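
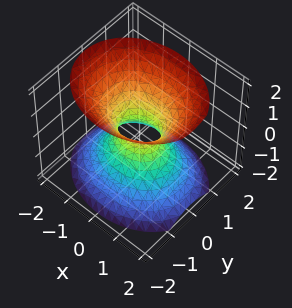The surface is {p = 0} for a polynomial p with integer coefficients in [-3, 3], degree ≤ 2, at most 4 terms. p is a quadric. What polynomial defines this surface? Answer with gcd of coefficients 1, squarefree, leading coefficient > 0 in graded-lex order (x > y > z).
The degree is 2 — one connected sheet with a waist; a quadric.
Symmetries: mirror symmetry y ↦ −y ⇒ only even powers of y; the x ↦ −x reflection is a symmetry, so x appears only in even powers; mirror symmetry z ↦ −z ⇒ only even powers of z.
Checking where it meets the axes: it misses every integer gridline on the z-axis.
Solving for integer coefficients yields p as stated.

2*x^2 + 3*y^2 - 2*z^2 - 1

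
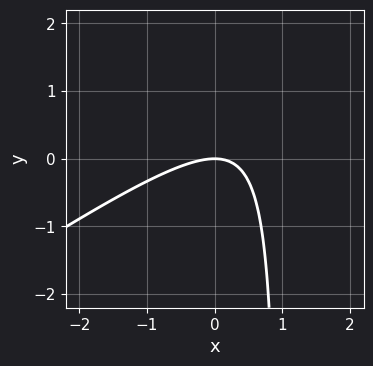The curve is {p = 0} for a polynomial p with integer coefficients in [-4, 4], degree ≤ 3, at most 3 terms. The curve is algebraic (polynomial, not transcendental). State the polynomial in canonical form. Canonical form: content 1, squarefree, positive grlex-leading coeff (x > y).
2*x^2 - 3*x*y + 3*y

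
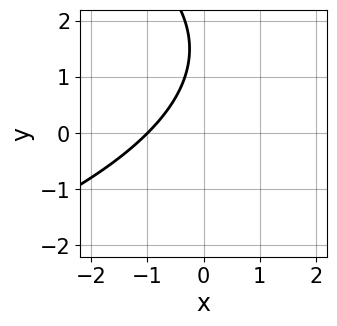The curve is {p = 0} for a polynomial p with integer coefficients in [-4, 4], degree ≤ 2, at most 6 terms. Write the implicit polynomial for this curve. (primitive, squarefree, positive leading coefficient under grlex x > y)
y^2 + 3*x - 3*y + 3

(a) The degree is 2 — a generic line meets the curve in up to 2 points.
(b) Checking where it meets the axes: the curve avoids every integer y-axis point in the box; one x-axis crossing is at x = -1.
(c) These observations pin down the coefficients.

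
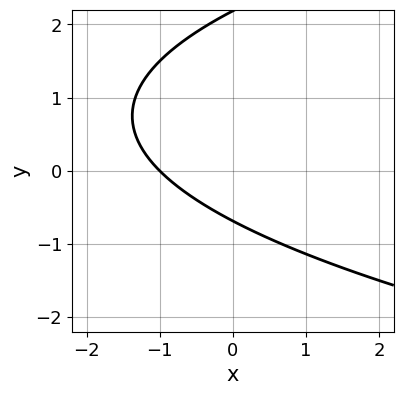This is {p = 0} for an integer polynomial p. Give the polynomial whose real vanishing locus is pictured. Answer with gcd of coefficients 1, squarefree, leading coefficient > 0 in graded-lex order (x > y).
deg p = 2. No degree-1 curve has this shape.
Reading off the gridlines: it meets the x-axis at x = -1 (among the integer gridlines).
Assembling these constraints gives the stated polynomial.

2*y^2 - 3*x - 3*y - 3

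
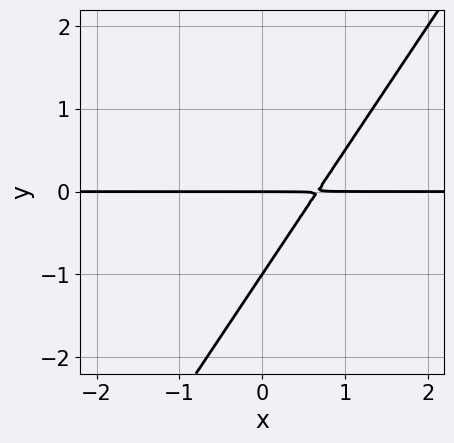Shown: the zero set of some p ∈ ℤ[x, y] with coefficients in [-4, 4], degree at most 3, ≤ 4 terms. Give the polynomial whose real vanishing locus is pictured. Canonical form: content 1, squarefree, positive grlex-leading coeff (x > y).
1. deg p = 2.
2. Reading off the gridlines: the y-axis gridline crossings are at y ∈ {-1, 0}; every point of the x-axis in the box is on the curve.
3. These observations pin down the coefficients.

3*x*y - 2*y^2 - 2*y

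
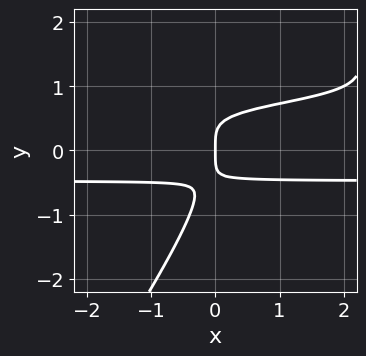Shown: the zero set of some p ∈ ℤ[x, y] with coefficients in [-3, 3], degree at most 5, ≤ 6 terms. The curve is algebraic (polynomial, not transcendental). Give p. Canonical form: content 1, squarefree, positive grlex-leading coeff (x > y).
3*x*y^3 - 2*y^4 - 3*x*y^2 + x

1. The degree is 4 — a generic line meets the curve in up to 4 points.
2. Reading off the gridlines: it meets the y-axis at y = 0 (among the integer gridlines); one x-axis crossing is at x = 0.
3. Matching integer coefficients to the picture gives p.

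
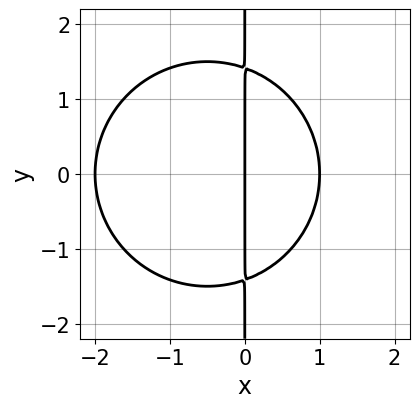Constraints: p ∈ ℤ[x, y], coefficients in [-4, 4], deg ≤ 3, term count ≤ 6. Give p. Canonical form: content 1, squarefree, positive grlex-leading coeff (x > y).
First, degree: the shape is more complex than any degree-2 curve, so deg p = 3.
Then, symmetries: it's symmetric under y → −y, forcing even powers of y.
Then, observable constraints: every point of the y-axis in the box is on the curve; among the integer gridlines, it crosses the x-axis at x ∈ {-2, 0, 1}.
Finally, these observations pin down the coefficients.

x^3 + x*y^2 + x^2 - 2*x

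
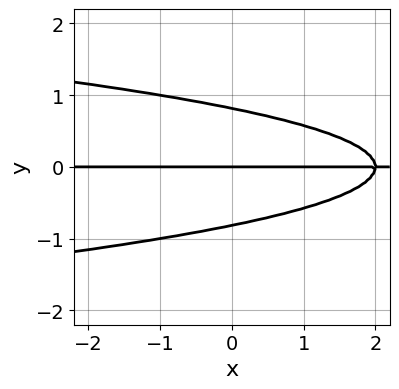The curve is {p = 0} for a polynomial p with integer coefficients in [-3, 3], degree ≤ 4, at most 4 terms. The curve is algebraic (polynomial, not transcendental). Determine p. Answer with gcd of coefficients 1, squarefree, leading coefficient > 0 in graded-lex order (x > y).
3*y^3 + x*y - 2*y

The degree is 3 — the shape is more complex than any degree-2 curve.
Checking where it meets the axes: the visible x-axis segment lies entirely on the curve; it meets the y-axis at y = 0 (among the integer gridlines).
Putting this together gives p.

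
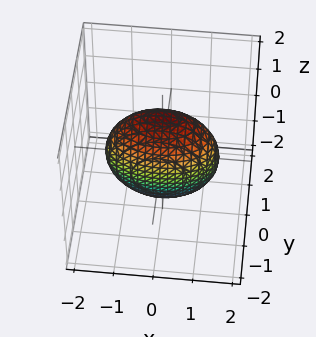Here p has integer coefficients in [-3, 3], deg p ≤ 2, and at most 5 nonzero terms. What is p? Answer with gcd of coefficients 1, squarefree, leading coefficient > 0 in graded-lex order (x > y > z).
Degree: bounded and convex; a quadric, so deg p = 2.
Symmetries: mirror symmetry z ↦ −z ⇒ only even powers of z; the y ↦ −y reflection is a symmetry, so y appears only in even powers; it's symmetric under x → −x, forcing even powers of x.
Matching integer coefficients to the picture gives p.

x^2 + 3*y^2 + z^2 - 2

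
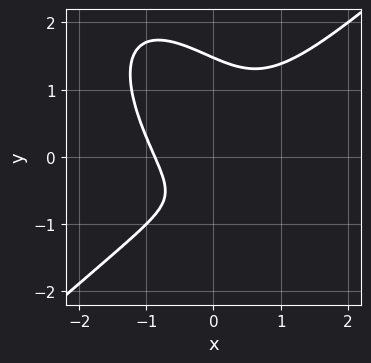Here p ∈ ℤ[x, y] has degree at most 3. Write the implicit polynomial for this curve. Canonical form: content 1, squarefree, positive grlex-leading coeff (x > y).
deg p = 3. A generic line meets the curve in up to 3 points.
Solving for integer coefficients yields p as stated.

3*x^3 - 2*x*y^2 - 2*y^3 + 3*y + 2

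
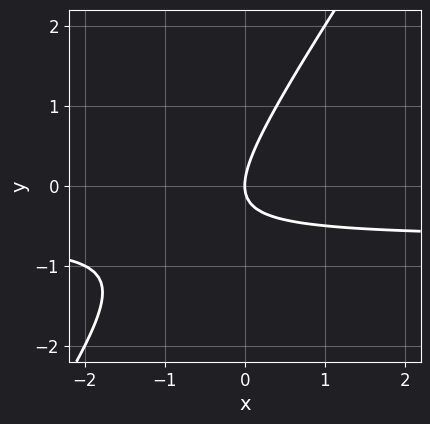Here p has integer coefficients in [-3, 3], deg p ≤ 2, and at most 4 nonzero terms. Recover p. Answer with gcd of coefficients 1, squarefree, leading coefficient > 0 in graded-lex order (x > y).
(a) The degree is 2 — the shape is more complex than any degree-1 curve.
(b) Observable constraints: it crosses the x-axis at the gridline x = 0; one y-axis crossing is at y = 0.
(c) Solving for integer coefficients yields p as stated.

3*x*y - 2*y^2 + 2*x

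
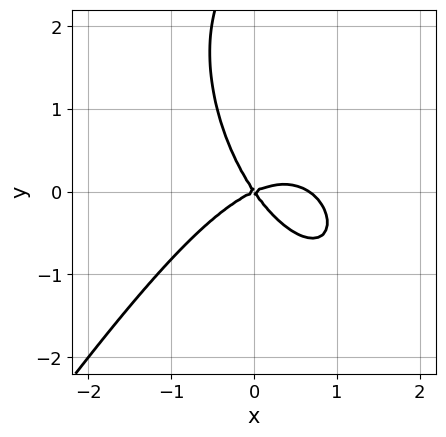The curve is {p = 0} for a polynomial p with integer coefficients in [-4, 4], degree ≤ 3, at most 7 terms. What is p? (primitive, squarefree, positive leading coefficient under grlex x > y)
1. The degree is 3 — the shape is more complex than any degree-2 curve.
2. Checking where it meets the axes: it crosses the y-axis at the gridline y = 0; it crosses the x-axis at the gridline x = 0.
3. These observations pin down the coefficients.

3*x^3 - y^3 - 2*x^2 + 3*x*y + 3*y^2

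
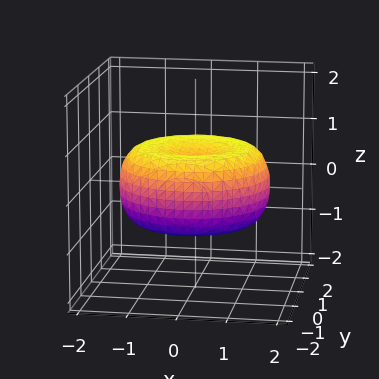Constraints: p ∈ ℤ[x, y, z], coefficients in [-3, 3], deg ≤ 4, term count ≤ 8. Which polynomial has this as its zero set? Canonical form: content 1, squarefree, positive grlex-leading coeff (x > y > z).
1. deg p = 4.
2. Symmetry: every cross-section ⟂ z is a circle, so x, y appear only via x² + y².
3. From the axis intercepts and sections: a circular section at z = 0 has radius between 1 and 2.
4. Matching integer coefficients to the picture gives p.

x^4 + 2*x^2*y^2 + y^4 - 2*x^2 - 2*y^2 + 3*z^2 - 1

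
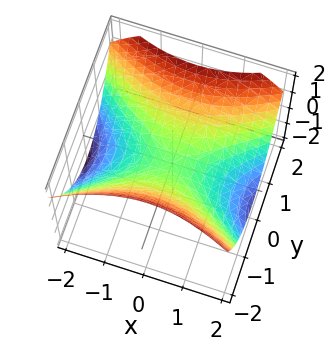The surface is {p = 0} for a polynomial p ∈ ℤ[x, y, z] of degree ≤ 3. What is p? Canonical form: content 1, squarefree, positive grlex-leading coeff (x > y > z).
x^2 - 2*y^2 + 3*z

(a) The degree is 2 — a hyperbolic paraboloid; a quadric.
(b) Symmetries: the x ↦ −x reflection is a symmetry, so x appears only in even powers; it's symmetric under y → −y, forcing even powers of y.
(c) Observable constraints: it crosses the x-axis at the gridline x = 0; it meets the y-axis at y = 0 (among the integer gridlines); it crosses the z-axis at the gridline z = 0.
(d) Solving for integer coefficients yields p as stated.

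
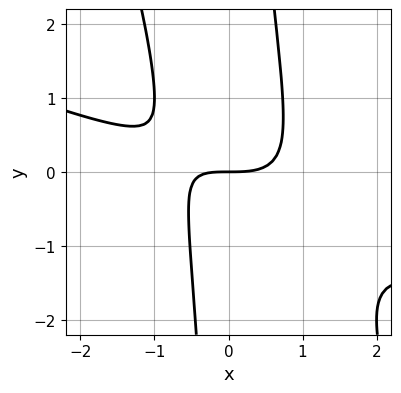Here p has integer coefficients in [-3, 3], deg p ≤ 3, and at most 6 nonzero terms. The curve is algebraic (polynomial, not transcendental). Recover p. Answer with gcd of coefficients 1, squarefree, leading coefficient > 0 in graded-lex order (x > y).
x^3 + 3*x^2*y + x*y^2 - x*y - 2*y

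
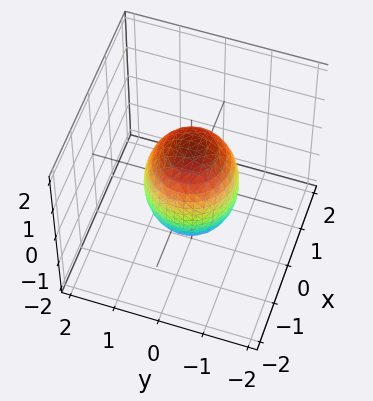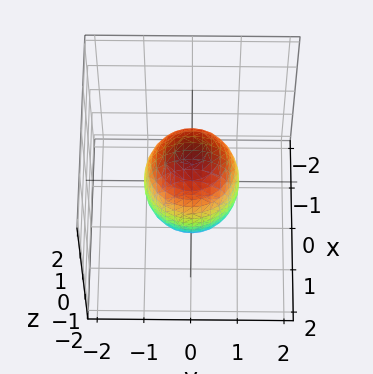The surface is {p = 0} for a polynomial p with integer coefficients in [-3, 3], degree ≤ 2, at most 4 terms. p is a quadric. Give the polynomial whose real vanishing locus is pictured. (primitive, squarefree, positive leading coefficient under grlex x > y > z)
2*x^2 + 2*y^2 + z^2 - 2

1. The degree is 2 — bounded and convex; a quadric.
2. Symmetry: every cross-section ⟂ z is a circle, so x, y appear only via x² + y²; it's symmetric under z → −z, forcing even powers of z.
3. Checking where it meets the axes: the y-axis gridline crossings are at y ∈ {-1, 1}; the x-axis gridline crossings are at x ∈ {-1, 1}; a circular section at z = 0 has radius exactly 1.
4. Putting this together gives p.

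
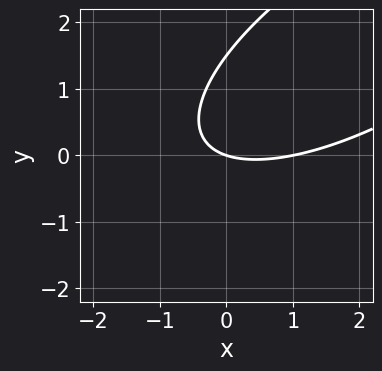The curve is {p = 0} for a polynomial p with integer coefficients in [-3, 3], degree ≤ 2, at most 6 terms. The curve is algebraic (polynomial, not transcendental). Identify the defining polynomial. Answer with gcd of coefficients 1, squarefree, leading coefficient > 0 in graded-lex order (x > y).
x^2 - 2*x*y + 2*y^2 - x - 3*y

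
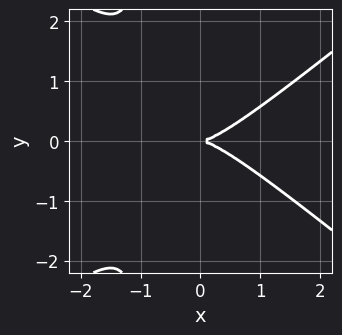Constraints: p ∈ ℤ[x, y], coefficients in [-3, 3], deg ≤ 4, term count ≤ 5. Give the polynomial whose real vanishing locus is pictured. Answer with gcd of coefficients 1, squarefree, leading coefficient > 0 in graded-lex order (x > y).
1. The degree is 3 — the shape is more complex than any degree-2 curve.
2. Symmetries: it's symmetric under y → −y, forcing even powers of y.
3. Observable constraints: one x-axis crossing is at x = 0; it meets the y-axis at y = 0 (among the integer gridlines).
4. The integer polynomial consistent with all of this is the stated p.

2*x^3 - 3*x*y^2 - 3*y^2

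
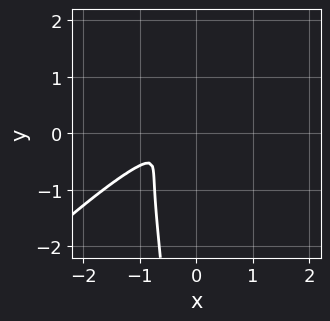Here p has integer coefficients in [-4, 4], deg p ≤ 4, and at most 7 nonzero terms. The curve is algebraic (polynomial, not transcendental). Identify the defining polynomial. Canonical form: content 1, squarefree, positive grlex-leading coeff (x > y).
x^4 - x*y^3 + 2*x^2*y + 2*x*y^2 + 3*y^2

(a) The degree is 4 — a generic line meets the curve in up to 4 points.
(b) Solving for integer coefficients yields p as stated.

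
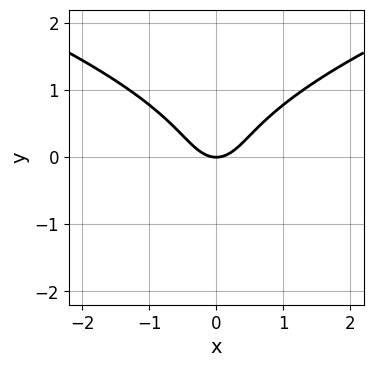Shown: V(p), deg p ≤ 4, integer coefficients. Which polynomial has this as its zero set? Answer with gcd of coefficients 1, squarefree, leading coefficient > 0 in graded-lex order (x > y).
1. deg p = 3.
2. Symmetries: it's symmetric under x → −x, forcing even powers of x.
3. From the visible intercepts: it crosses the y-axis at the gridline y = 0; it meets the x-axis at x = 0 (among the integer gridlines).
4. Fitting integer coefficients to these (and the overall shape) gives p.

3*y^3 - 3*x^2 + 2*y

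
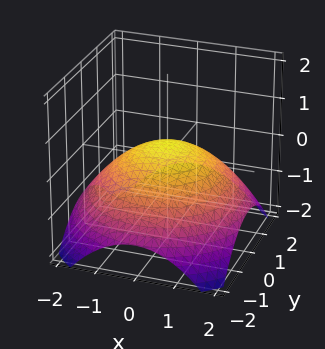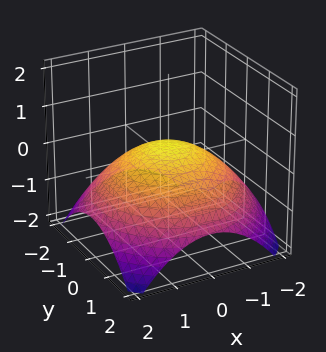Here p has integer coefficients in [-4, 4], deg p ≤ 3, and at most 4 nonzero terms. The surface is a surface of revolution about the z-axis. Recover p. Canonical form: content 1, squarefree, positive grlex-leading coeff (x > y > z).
First, degree: the shape is more complex than any degree-1 surface, so deg p = 2.
Then, symmetries: rotational symmetry about the z-axis ⇒ p depends on x, y only through x² + y².
Next, from the axis intercepts and sections: among the integer gridlines, it crosses the y-axis at y ∈ {-1, 1}; among the integer gridlines, it crosses the x-axis at x ∈ {-1, 1}; a circular section at z = 0 has radius exactly 1.
Finally, solving for integer coefficients yields p as stated.

x^2 + y^2 + 3*z - 1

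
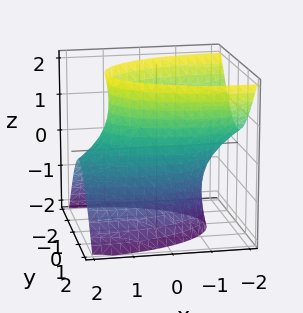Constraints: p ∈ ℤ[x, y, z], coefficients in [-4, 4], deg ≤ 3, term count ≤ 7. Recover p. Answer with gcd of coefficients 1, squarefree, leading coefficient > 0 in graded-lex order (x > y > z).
x^2 + 2*x*z + 3*y^2 - z^2 - 3

(a) The degree is 2 — no degree-1 surface has this shape.
(b) Against the integer gridlines: the y-axis gridline crossings are at y ∈ {-1, 1}; no z-intercept at any integer in the box.
(c) These observations pin down the coefficients.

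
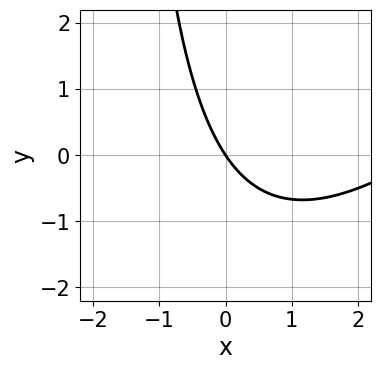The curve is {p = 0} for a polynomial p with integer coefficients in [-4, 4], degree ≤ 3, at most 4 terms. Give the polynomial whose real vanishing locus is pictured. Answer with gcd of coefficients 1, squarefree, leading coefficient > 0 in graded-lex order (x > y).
x^2 - x*y - 3*x - 2*y

The degree is 2 — a generic line meets the curve in up to 2 points.
Observable constraints: one x-axis crossing is at x = 0; it meets the y-axis at y = 0 (among the integer gridlines).
Fitting integer coefficients to these (and the overall shape) gives p.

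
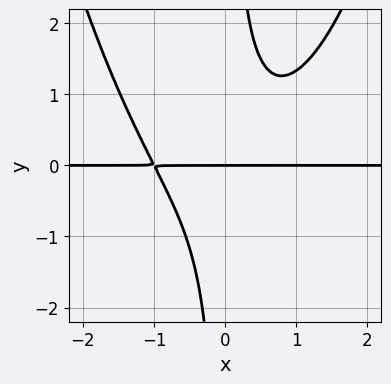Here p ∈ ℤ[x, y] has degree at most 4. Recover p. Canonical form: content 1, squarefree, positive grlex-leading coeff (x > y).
First, the degree is 4 — a generic line meets the curve in up to 4 points.
Then, against the integer gridlines: one y-axis crossing is at y = 0; every point of the x-axis in the box is on the curve.
Finally, assembling these constraints gives the stated polynomial.

2*x^3*y - 3*x*y^2 + 2*y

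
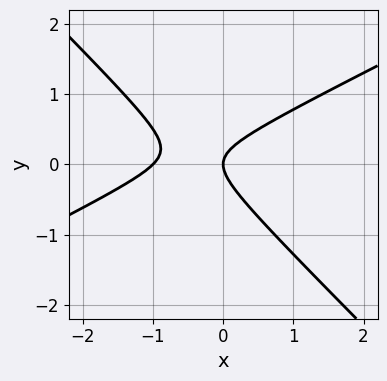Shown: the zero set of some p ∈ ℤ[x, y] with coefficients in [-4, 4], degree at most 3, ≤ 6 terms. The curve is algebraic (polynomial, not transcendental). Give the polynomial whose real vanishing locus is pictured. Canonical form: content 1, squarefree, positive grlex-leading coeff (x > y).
x^2 - x*y - 2*y^2 + x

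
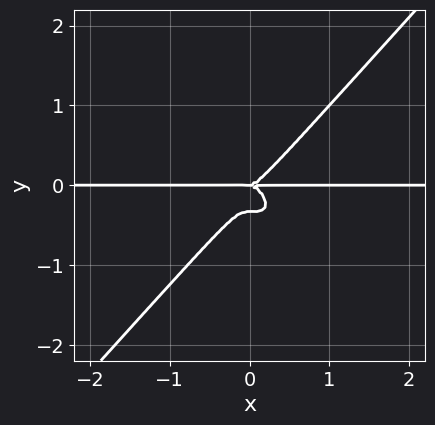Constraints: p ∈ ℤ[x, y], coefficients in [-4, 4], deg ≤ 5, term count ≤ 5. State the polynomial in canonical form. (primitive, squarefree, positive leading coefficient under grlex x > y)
3*x^3*y + x^2*y^2 - 3*y^4 - y^3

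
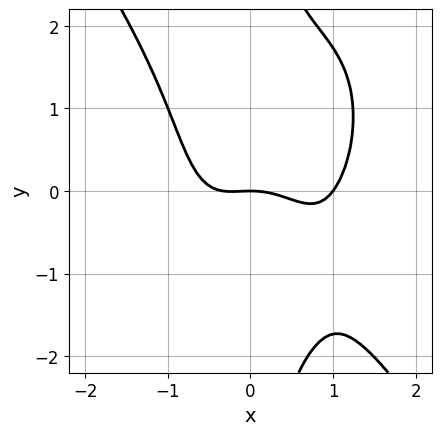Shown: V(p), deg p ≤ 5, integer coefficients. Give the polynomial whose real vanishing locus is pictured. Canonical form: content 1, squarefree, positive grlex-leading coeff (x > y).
3*x^4 + x*y^3 - 2*x^3 - x^2 - 3*y

(a) deg p = 4. The shape is more complex than any degree-3 curve.
(b) Reading off the gridlines: among the integer gridlines, it crosses the x-axis at x ∈ {0, 1}; it crosses the y-axis at the gridline y = 0.
(c) Together with the visible shape, these determine p as stated.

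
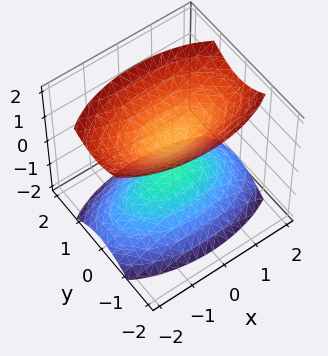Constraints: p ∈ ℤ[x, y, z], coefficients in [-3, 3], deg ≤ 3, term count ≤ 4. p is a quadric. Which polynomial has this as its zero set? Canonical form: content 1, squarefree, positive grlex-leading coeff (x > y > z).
x^2 + 3*y^2 - 2*z^2 + 1

First, I count 2 distinct pieces. They look like related sheets of one shape, so recover p as a whole.
Next, degree: two sheets facing apart; a quadric, so deg p = 2.
Then, symmetries: mirror symmetry z ↦ −z ⇒ only even powers of z; the x ↦ −x reflection is a symmetry, so x appears only in even powers; the y ↦ −y reflection is a symmetry, so y appears only in even powers.
Next, against the integer gridlines: the surface avoids every integer x-axis point in the box; it misses every integer gridline on the y-axis.
Finally, putting this together gives p.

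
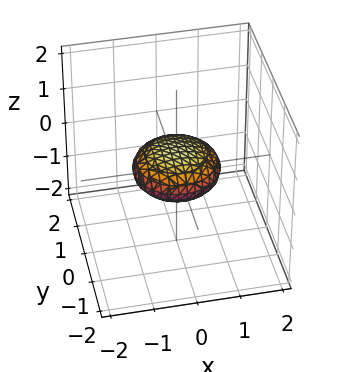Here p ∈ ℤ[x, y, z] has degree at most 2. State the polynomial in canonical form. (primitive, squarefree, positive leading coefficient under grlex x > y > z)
1. The degree is 2 — a closed, bounded, convex surface; a quadric.
2. Symmetries: it's symmetric under z → −z, forcing even powers of z; the surface is invariant under rotation about z: p = q(x² + y², z).
3. Observable constraints: the x-axis gridline crossings are at x ∈ {-1, 1}; among the integer gridlines, it crosses the y-axis at y ∈ {-1, 1}.
4. Matching integer coefficients to the picture gives p.

x^2 + y^2 + 3*z^2 - 1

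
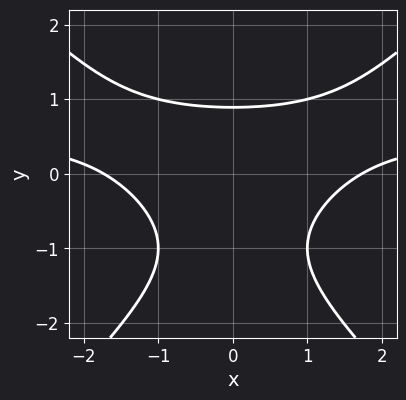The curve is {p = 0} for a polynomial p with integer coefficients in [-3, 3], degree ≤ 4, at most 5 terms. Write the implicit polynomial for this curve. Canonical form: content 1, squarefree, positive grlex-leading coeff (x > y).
2*x^2*y - 2*y^3 - x^2 - 2*y^2 + 3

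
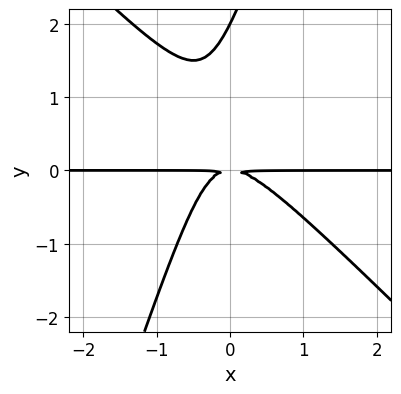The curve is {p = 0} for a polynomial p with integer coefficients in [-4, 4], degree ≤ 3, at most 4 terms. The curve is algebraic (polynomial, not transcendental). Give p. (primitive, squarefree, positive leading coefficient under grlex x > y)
3*x^2*y + 2*x*y^2 - y^3 + 2*y^2

1. deg p = 3. A generic line meets the curve in up to 3 points.
2. Checking where it meets the axes: every point of the x-axis in the box is on the curve; it meets the y-axis at y = 2 (among the integer gridlines).
3. These observations pin down the coefficients.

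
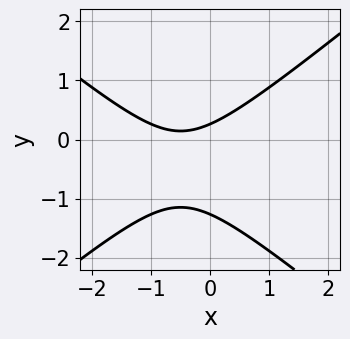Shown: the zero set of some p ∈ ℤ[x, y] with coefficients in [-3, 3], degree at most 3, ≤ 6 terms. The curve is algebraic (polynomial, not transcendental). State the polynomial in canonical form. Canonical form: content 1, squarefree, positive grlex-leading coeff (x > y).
2*x^2 - 3*y^2 + 2*x - 3*y + 1

First, degree: a generic line meets the curve in up to 2 points, so deg p = 2.
Next, reading off the gridlines: no x-intercept at any integer in the box.
Finally, assembling these constraints gives the stated polynomial.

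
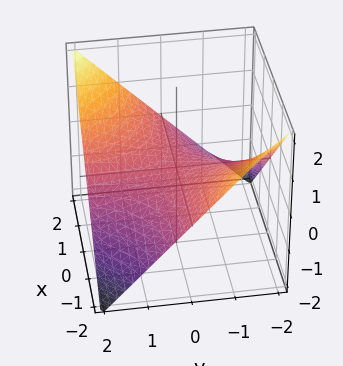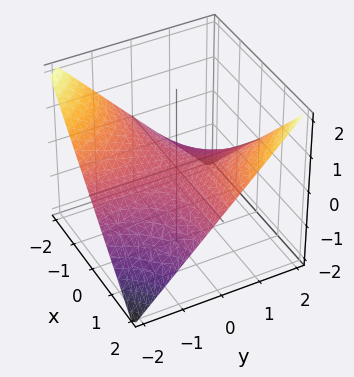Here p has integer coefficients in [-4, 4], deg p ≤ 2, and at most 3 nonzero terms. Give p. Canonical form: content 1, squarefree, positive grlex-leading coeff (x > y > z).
x*y - 2*z

(a) deg p = 2. A hyperbolic paraboloid; a quadric.
(b) From the visible intercepts: one z-axis crossing is at z = 0; every point of the y-axis in the box is on the surface; every point of the x-axis in the box is on the surface.
(c) These observations pin down the coefficients.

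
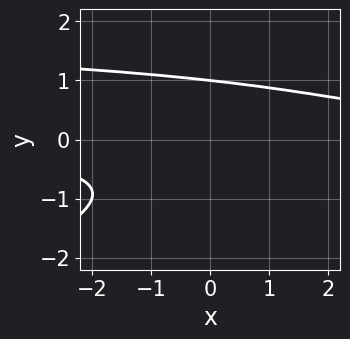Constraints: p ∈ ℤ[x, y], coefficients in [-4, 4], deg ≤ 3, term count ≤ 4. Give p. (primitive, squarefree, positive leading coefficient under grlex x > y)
x*y^2 - 3*y^3 - 2*x*y + 3

The degree is 3 — a generic line meets the curve in up to 3 points.
Observable constraints: the curve avoids every integer x-axis point in the box; it crosses the y-axis at the gridline y = 1.
These observations pin down the coefficients.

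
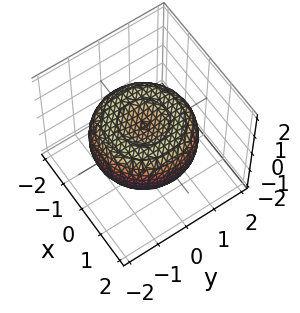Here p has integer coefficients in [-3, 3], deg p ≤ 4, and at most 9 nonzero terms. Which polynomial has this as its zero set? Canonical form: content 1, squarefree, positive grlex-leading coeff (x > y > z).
x^4 + 2*x^2*y^2 + y^4 - 2*x^2 - 2*y^2 + 3*z^2 - 1

1. deg p = 4. The shape is more complex than any degree-3 surface.
2. Symmetries: the z-axis is an axis of rotation, so x and y enter only as x² + y².
3. Reading off the gridlines: a circular section at z = 0 has radius between 1 and 2.
4. Matching integer coefficients to the picture gives p.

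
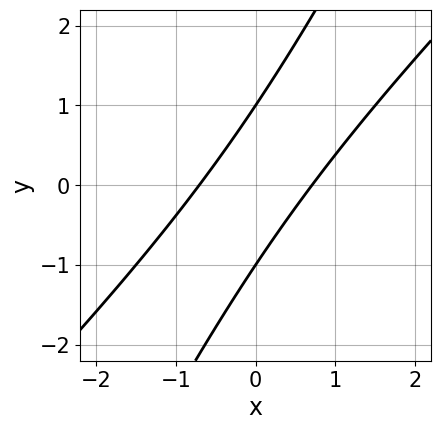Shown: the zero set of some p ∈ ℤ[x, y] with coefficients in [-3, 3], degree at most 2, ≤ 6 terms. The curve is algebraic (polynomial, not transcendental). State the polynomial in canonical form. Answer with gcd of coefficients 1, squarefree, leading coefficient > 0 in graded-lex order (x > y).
2*x^2 - 3*x*y + y^2 - 1

1. Degree: the shape is more complex than any degree-1 curve, so deg p = 2.
2. Against the integer gridlines: the y-axis gridline crossings are at y ∈ {-1, 1}.
3. Matching integer coefficients to the picture gives p.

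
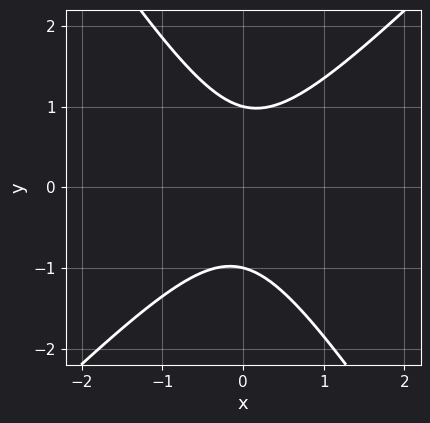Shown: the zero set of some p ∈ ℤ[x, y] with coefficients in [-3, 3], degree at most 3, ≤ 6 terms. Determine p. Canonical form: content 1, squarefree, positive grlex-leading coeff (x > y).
3*x^2 - x*y - 2*y^2 + 2

1. The degree is 2 — a generic line meets the curve in up to 2 points.
2. Against the integer gridlines: the y-axis gridline crossings are at y ∈ {-1, 1}; the curve avoids every integer x-axis point in the box.
3. These observations pin down the coefficients.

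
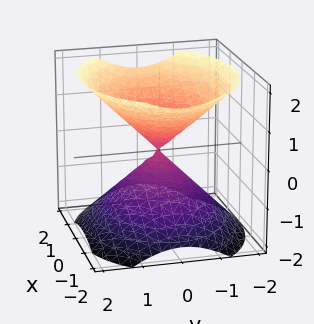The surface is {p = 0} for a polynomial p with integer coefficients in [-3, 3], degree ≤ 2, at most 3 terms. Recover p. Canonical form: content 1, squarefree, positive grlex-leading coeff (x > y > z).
First, I count 2 distinct pieces. Treating them together as one polynomial.
Then, the degree is 2 — two nappes meeting at a single point; a quadric.
Then, symmetries: it's symmetric under z → −z, forcing even powers of z; mirror symmetry x ↦ −x ⇒ only even powers of x; the y ↦ −y reflection is a symmetry, so y appears only in even powers.
Next, against the integer gridlines: it crosses the y-axis at the gridline y = 0; it crosses the z-axis at the gridline z = 0; it meets the x-axis at x = 0 (among the integer gridlines).
Finally, the integer polynomial consistent with all of this is the stated p.

2*x^2 + 3*y^2 - 3*z^2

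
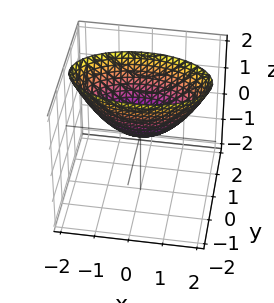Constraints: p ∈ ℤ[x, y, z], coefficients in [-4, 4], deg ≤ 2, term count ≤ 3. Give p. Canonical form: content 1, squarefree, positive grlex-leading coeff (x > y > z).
x^2 + 3*y^2 - 2*z

The degree is 2 — a single bowl opening along one axis; a quadric.
Symmetries: mirror symmetry x ↦ −x ⇒ only even powers of x; mirror symmetry y ↦ −y ⇒ only even powers of y.
Reading off the gridlines: it crosses the y-axis at the gridline y = 0; it meets the x-axis at x = 0 (among the integer gridlines); one z-axis crossing is at z = 0.
Matching integer coefficients to the picture gives p.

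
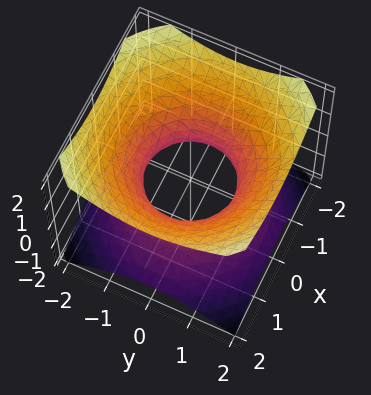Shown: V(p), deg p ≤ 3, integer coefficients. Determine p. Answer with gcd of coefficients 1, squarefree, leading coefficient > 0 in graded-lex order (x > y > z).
The degree is 2 — the shape is more complex than any degree-1 surface.
Symmetry: the z-axis is an axis of rotation, so x and y enter only as x² + y².
Reading off the gridlines: a circular section at z = 0 has radius exactly 1; among the integer gridlines, it crosses the x-axis at x ∈ {-1, 1}; it misses every integer gridline on the z-axis; the y-axis gridline crossings are at y ∈ {-1, 1}.
Putting this together gives p.

2*x^2 + 2*y^2 - 3*z^2 - 2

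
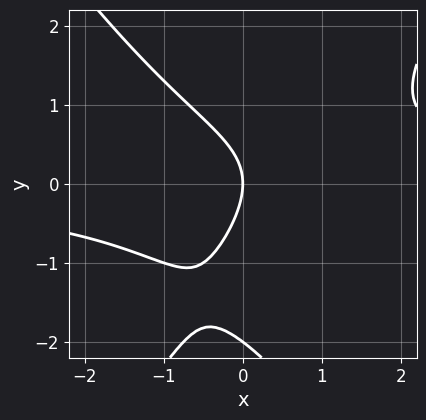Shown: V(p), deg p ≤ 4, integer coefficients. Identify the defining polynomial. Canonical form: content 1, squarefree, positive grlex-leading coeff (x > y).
2*x^2*y - y^3 - 2*y^2 - 3*x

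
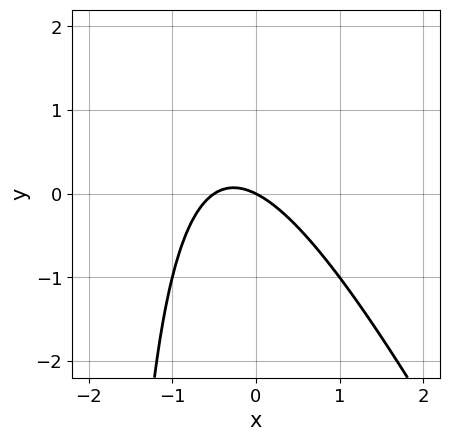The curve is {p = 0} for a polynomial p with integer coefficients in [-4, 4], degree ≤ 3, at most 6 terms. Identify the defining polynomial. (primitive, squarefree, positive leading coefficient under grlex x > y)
First, degree: a generic line meets the curve in up to 2 points, so deg p = 2.
Then, against the integer gridlines: one x-axis crossing is at x = 0; it meets the y-axis at y = 0 (among the integer gridlines).
Finally, fitting integer coefficients to these (and the overall shape) gives p.

2*x^2 + x*y + x + 2*y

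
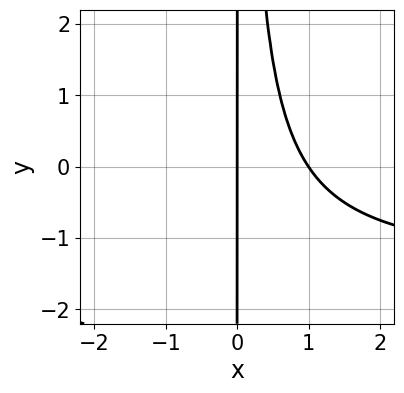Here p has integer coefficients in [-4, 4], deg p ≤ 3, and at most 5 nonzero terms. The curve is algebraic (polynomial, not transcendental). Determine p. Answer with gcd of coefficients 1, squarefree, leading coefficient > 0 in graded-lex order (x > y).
1. deg p = 3. No degree-2 curve has this shape.
2. Observable constraints: among the integer gridlines, it crosses the x-axis at x ∈ {0, 1}; every point of the y-axis in the box is on the curve.
3. Matching integer coefficients to the picture gives p.

2*x^2*y + 3*x^2 - 3*x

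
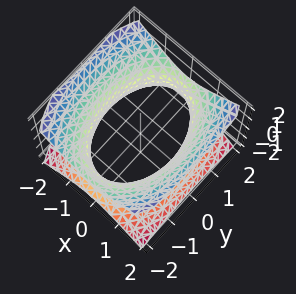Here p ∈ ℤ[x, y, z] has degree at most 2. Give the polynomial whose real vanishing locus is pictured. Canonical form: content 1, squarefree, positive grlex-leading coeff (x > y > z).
2*x^2 + y^2 - 2*z^2 - 3

(a) Degree: one connected sheet with a waist; a quadric, so deg p = 2.
(b) Symmetries: it's symmetric under x → −x, forcing even powers of x; it's symmetric under y → −y, forcing even powers of y; it's symmetric under z → −z, forcing even powers of z.
(c) From the axis intercepts and sections: no z-intercept at any integer in the box.
(d) These observations pin down the coefficients.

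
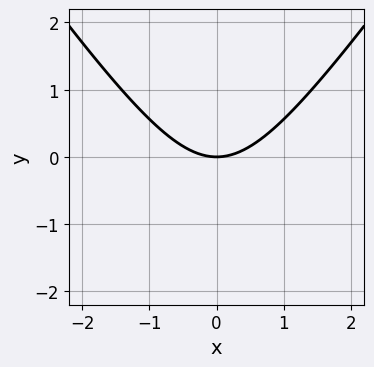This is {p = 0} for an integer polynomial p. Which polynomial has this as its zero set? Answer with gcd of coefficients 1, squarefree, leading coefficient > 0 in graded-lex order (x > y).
First, deg p = 2. No degree-1 curve has this shape.
Next, symmetries: it's symmetric under x → −x, forcing even powers of x.
Then, reading off the gridlines: one y-axis crossing is at y = 0; it crosses the x-axis at the gridline x = 0.
Finally, fitting integer coefficients to these (and the overall shape) gives p.

2*x^2 - y^2 - 3*y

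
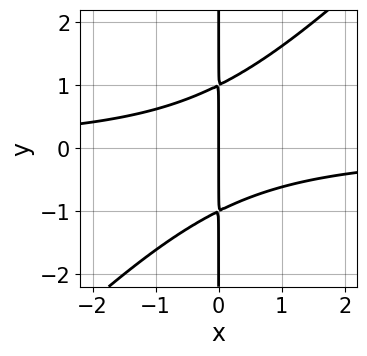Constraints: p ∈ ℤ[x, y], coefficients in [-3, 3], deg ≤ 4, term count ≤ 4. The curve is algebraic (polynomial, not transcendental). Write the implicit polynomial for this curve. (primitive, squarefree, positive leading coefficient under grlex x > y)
x^2*y - x*y^2 + x

First, deg p = 3. No degree-2 curve has this shape.
Next, reading off the gridlines: the visible y-axis segment lies entirely on the curve; one x-axis crossing is at x = 0.
Finally, assembling these constraints gives the stated polynomial.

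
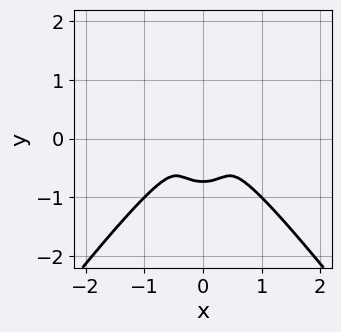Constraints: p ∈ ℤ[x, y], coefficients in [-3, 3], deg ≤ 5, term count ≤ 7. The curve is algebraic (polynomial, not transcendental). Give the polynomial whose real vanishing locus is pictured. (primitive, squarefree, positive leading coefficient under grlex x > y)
1. Degree: the shape is more complex than any degree-3 curve, so deg p = 4.
2. Symmetries: it's symmetric under x → −x, forcing even powers of x.
3. These observations pin down the coefficients.

3*x^4 - y^4 + 2*x^2*y + 2*y^3 + 2*y^2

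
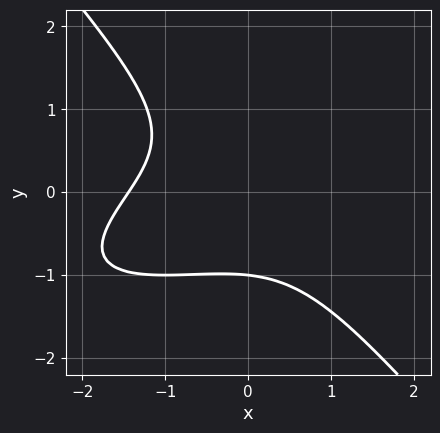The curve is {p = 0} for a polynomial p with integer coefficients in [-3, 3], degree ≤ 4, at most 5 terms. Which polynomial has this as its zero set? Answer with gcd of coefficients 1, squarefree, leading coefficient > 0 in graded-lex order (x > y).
x^3 - 2*x^2*y + x*y^2 + 3*y^3 + 3

First, deg p = 3.
Then, reading off the gridlines: it crosses the y-axis at the gridline y = -1.
Finally, matching integer coefficients to the picture gives p.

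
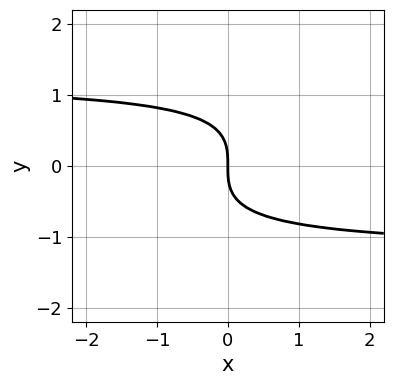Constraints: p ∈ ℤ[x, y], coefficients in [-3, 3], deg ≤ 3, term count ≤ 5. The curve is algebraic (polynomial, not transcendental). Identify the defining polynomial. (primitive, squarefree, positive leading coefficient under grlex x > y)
First, the degree is 3 — a generic line meets the curve in up to 3 points.
Then, reading off the gridlines: it crosses the x-axis at the gridline x = 0; it meets the y-axis at y = 0 (among the integer gridlines).
Finally, together with the visible shape, these determine p as stated.

2*x*y^2 - 3*y^3 - 3*x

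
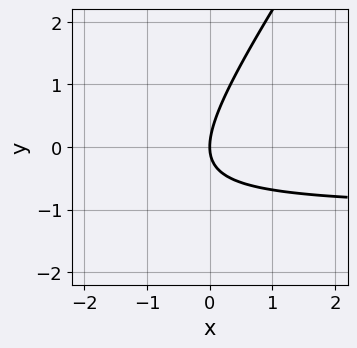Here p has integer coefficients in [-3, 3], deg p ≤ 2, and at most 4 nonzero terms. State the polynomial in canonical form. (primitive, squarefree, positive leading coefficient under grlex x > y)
3*x*y - 2*y^2 + 3*x

First, degree: the shape is more complex than any degree-1 curve, so deg p = 2.
Then, checking where it meets the axes: it meets the y-axis at y = 0 (among the integer gridlines); one x-axis crossing is at x = 0.
Finally, fitting integer coefficients to these (and the overall shape) gives p.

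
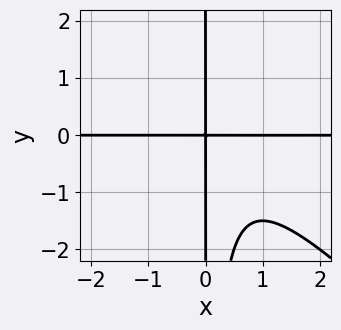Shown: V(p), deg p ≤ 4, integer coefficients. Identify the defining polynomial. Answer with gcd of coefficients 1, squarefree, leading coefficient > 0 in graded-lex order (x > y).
Degree: the shape is more complex than any degree-3 curve, so deg p = 4.
From the visible intercepts: the visible y-axis segment lies entirely on the curve; the visible x-axis segment lies entirely on the curve.
Matching integer coefficients to the picture gives p.

2*x^3*y + 2*x^2*y^2 - x^2*y + 2*x*y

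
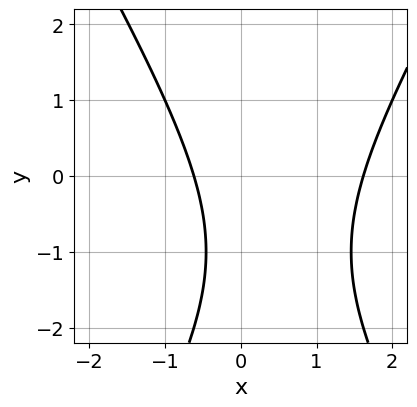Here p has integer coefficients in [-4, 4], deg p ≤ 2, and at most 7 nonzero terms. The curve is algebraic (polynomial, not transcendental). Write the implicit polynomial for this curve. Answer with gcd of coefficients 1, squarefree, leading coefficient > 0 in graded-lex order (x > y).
3*x^2 - y^2 - 3*x - 2*y - 3

1. The degree is 2 — the shape is more complex than any degree-1 curve.
2. From the visible intercepts: it misses every integer gridline on the y-axis.
3. Matching integer coefficients to the picture gives p.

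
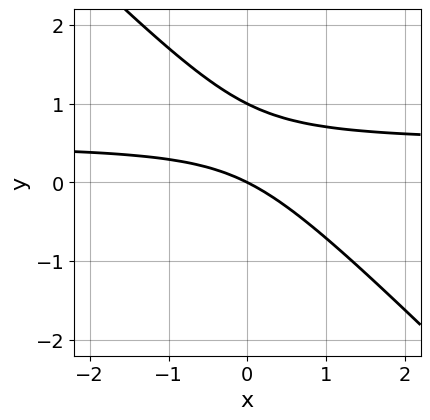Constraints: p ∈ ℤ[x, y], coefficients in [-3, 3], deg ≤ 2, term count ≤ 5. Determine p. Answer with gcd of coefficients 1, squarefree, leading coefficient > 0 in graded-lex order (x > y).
2*x*y + 2*y^2 - x - 2*y

Degree: the shape is more complex than any degree-1 curve, so deg p = 2.
Observable constraints: the y-axis gridline crossings are at y ∈ {0, 1}; it meets the x-axis at x = 0 (among the integer gridlines).
Assembling these constraints gives the stated polynomial.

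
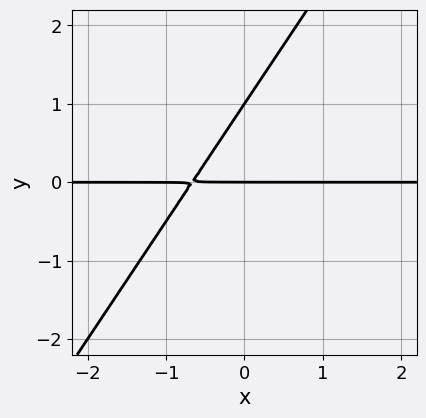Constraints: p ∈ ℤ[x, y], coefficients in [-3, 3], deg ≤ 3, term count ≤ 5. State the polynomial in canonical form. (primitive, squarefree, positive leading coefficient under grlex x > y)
(a) The degree is 2 — no degree-1 curve has this shape.
(b) Observable constraints: the y-axis gridline crossings are at y ∈ {0, 1}; every point of the x-axis in the box is on the curve.
(c) Matching integer coefficients to the picture gives p.

3*x*y - 2*y^2 + 2*y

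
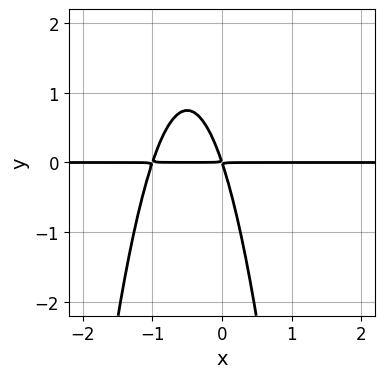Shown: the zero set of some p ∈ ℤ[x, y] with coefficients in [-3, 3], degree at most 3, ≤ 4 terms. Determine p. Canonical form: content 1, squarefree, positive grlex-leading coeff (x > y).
The degree is 3 — the shape is more complex than any degree-2 curve.
Reading off the gridlines: every point of the x-axis in the box is on the curve.
Solving for integer coefficients yields p as stated.

3*x^2*y + 3*x*y + y^2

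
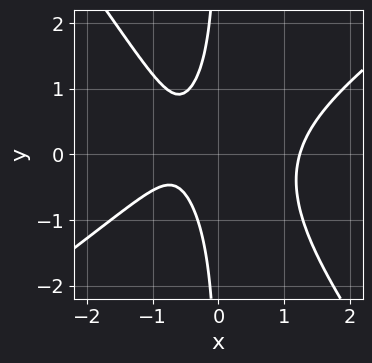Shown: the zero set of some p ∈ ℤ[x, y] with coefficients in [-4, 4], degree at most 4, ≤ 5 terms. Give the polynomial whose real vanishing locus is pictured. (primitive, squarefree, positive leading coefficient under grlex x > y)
First, degree: the shape is more complex than any degree-2 curve, so deg p = 3.
Next, checking where it meets the axes: no y-intercept at any integer in the box.
Finally, these observations pin down the coefficients.

3*x^3 - 2*x^2*y - 3*x*y^2 - 3*x - 2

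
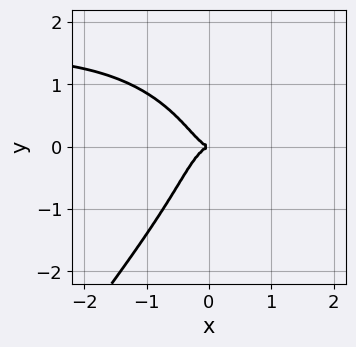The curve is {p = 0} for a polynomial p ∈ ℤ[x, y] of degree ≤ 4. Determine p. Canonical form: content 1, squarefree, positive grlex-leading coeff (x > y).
First, degree: no degree-3 curve has this shape, so deg p = 4.
Next, checking where it meets the axes: it meets the x-axis at x = 0 (among the integer gridlines); one y-axis crossing is at y = 0.
Finally, these observations pin down the coefficients.

2*x^3*y - y^4 - 3*x^3 - y^2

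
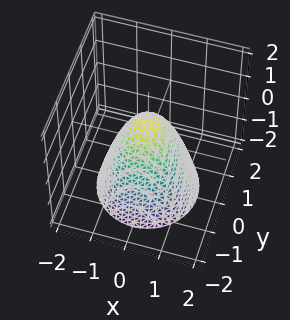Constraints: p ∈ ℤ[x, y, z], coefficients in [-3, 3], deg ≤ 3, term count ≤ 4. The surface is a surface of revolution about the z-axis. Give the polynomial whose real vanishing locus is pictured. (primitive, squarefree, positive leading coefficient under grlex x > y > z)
3*x^2 + 3*y^2 + 2*z - 2

First, the degree is 2 — the shape is more complex than any degree-1 surface.
Then, symmetry: the z-axis is an axis of rotation, so x and y enter only as x² + y².
Next, reading off the gridlines: one z-axis crossing is at z = 1; a circular section at z = 0 has radius between 0 and 1.
Finally, fitting integer coefficients to these (and the overall shape) gives p.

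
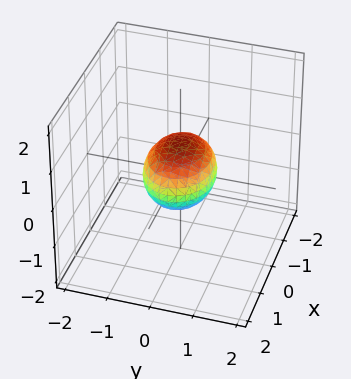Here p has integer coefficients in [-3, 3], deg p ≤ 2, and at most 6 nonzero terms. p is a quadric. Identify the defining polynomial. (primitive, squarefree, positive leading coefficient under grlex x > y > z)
The degree is 2 — bounded and convex; a quadric.
Symmetries: mirror symmetry z ↦ −z ⇒ only even powers of z; it's symmetric under y → −y, forcing even powers of y; it's symmetric under x → −x, forcing even powers of x.
Observable constraints: among the integer gridlines, it crosses the x-axis at x ∈ {-1, 1}.
Solving for integer coefficients yields p as stated.

2*x^2 + 3*y^2 + 3*z^2 - 2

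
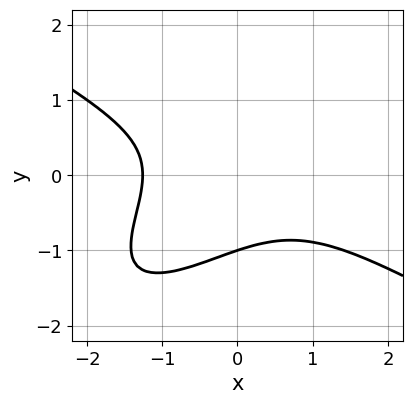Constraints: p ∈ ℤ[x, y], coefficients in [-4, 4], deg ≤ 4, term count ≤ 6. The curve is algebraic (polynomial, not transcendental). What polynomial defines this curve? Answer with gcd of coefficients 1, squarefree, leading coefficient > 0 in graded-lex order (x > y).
x^3 - 2*x*y^2 + 2*y^3 + 2

First, deg p = 3. No degree-2 curve has this shape.
Next, against the integer gridlines: it crosses the y-axis at the gridline y = -1.
Finally, together with the visible shape, these determine p as stated.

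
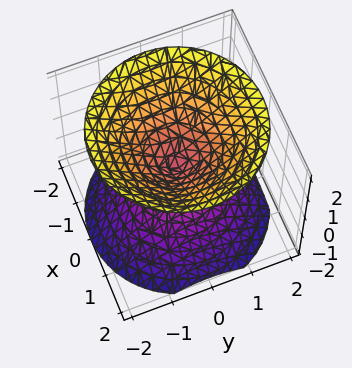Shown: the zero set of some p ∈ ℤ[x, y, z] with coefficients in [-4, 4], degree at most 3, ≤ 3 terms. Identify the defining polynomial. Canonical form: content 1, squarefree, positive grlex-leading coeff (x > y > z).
x^2 + y^2 - z^2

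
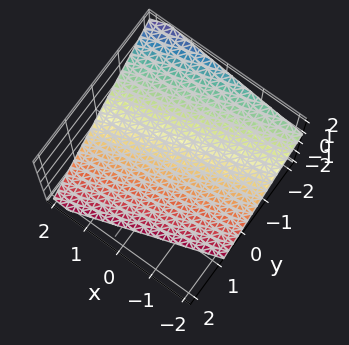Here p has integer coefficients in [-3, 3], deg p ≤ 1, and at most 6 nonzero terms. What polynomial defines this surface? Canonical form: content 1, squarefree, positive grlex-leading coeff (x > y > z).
(a) Degree: every cross-section is a straight line — this is a plane, so deg p = 1.
(b) Checking where it meets the axes: it meets the x-axis at x = 2 (among the integer gridlines).
(c) Fitting integer coefficients to these (and the overall shape) gives p.

x - 3*y - 3*z - 2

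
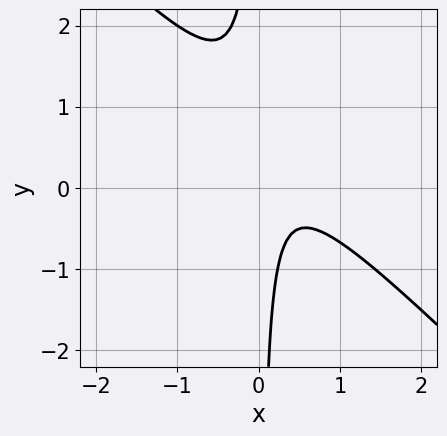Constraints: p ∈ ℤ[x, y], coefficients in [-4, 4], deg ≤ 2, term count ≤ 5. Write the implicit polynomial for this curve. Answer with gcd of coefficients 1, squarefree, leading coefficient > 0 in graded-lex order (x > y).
First, the degree is 2 — a generic line meets the curve in up to 2 points.
Next, observable constraints: no x-intercept at any integer in the box; it misses every integer gridline on the y-axis.
Finally, fitting integer coefficients to these (and the overall shape) gives p.

3*x^2 + 3*x*y - 2*x + 1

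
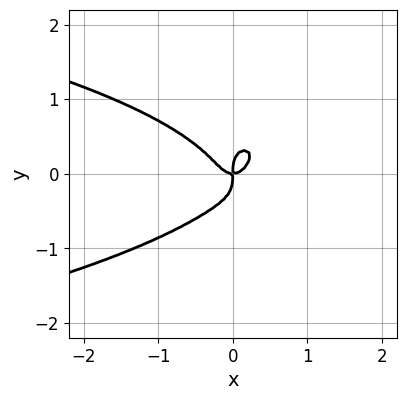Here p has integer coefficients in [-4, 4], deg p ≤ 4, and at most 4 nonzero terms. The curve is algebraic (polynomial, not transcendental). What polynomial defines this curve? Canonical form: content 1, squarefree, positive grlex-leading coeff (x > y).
First, deg p = 4.
Then, observable constraints: one x-axis crossing is at x = 0; it crosses the y-axis at the gridline y = 0.
Finally, putting this together gives p.

3*x^2*y^2 + 3*y^4 + 3*x^3 - x*y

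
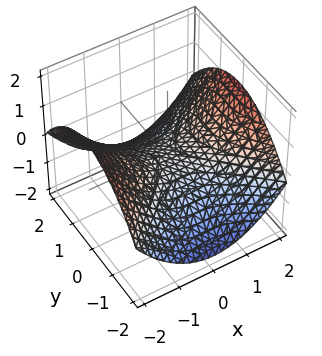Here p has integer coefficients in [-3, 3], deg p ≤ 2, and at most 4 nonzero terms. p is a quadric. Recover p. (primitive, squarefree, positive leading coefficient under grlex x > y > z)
x^2 - y^2 - 3*z

First, the degree is 2 — a saddle surface; a quadric.
Next, symmetries: mirror symmetry x ↦ −x ⇒ only even powers of x; mirror symmetry y ↦ −y ⇒ only even powers of y.
Next, reading off the gridlines: it crosses the x-axis at the gridline x = 0; one z-axis crossing is at z = 0; one y-axis crossing is at y = 0.
Finally, the integer polynomial consistent with all of this is the stated p.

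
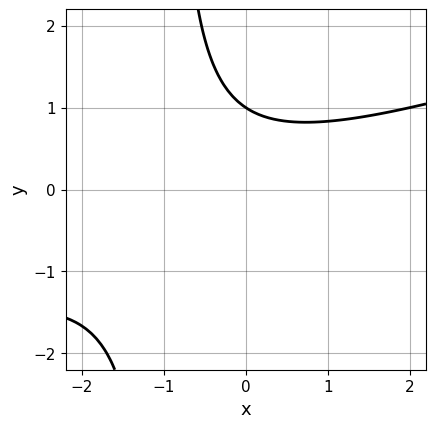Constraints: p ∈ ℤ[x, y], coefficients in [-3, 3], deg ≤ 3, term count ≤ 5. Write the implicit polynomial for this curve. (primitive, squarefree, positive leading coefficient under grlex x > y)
x^2 - 3*x*y + x - 3*y + 3

1. The degree is 2 — no degree-1 curve has this shape.
2. From the visible intercepts: it crosses the y-axis at the gridline y = 1; the curve avoids every integer x-axis point in the box.
3. Together with the visible shape, these determine p as stated.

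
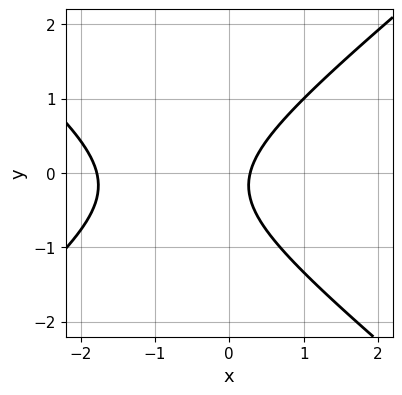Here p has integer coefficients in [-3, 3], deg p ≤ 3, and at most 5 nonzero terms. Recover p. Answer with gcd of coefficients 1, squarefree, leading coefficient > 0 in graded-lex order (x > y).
2*x^2 - 3*y^2 + 3*x - y - 1

First, the degree is 2 — a generic line meets the curve in up to 2 points.
Next, reading off the gridlines: the curve avoids every integer y-axis point in the box.
Finally, matching integer coefficients to the picture gives p.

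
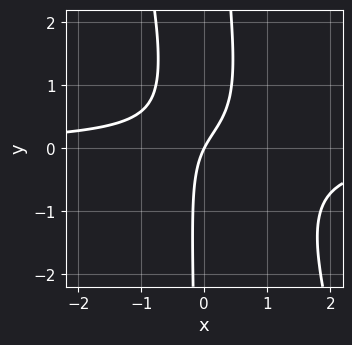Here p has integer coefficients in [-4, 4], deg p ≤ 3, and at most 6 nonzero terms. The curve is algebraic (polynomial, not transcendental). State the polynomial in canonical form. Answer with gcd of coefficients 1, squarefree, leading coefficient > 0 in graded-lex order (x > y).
3*x^2*y + x*y^2 - 2*x*y + 2*x - y

1. The degree is 3 — the shape is more complex than any degree-2 curve.
2. From the visible intercepts: one x-axis crossing is at x = 0; one y-axis crossing is at y = 0.
3. Matching integer coefficients to the picture gives p.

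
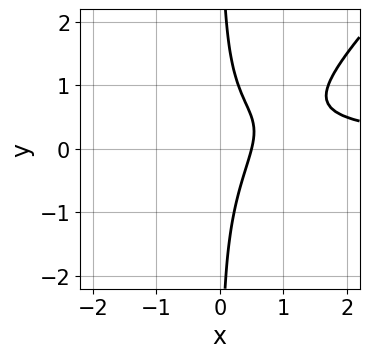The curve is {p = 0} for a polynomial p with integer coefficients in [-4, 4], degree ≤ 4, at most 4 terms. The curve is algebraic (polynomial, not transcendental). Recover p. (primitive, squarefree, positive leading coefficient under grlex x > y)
1. Degree: a generic line meets the curve in up to 3 points, so deg p = 3.
2. Checking where it meets the axes: the curve avoids every integer y-axis point in the box.
3. Solving for integer coefficients yields p as stated.

2*x^2*y - 2*x*y^2 - 2*x + 1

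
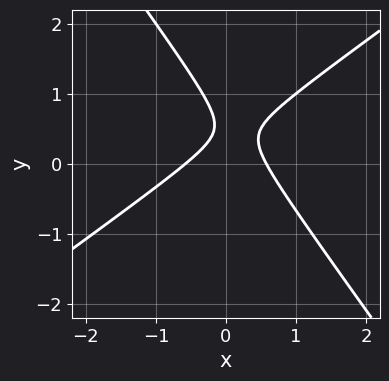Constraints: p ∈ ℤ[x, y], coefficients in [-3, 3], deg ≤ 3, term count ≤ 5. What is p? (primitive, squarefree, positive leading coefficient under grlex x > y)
First, deg p = 2. No degree-1 curve has this shape.
Next, from the visible intercepts: the curve avoids every integer y-axis point in the box.
Finally, assembling these constraints gives the stated polynomial.

3*x^2 - 2*x*y - 3*y^2 + 3*y - 1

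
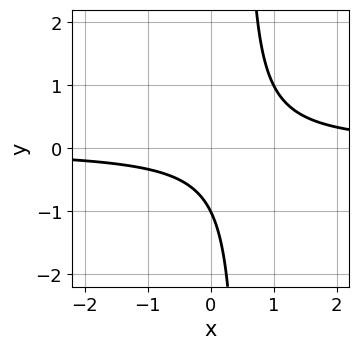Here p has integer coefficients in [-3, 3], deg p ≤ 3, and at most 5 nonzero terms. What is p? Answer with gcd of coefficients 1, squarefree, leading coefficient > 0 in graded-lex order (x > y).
2*x*y - y - 1

Degree: the shape is more complex than any degree-1 curve, so deg p = 2.
Against the integer gridlines: it meets the y-axis at y = -1 (among the integer gridlines); the curve avoids every integer x-axis point in the box.
Assembling these constraints gives the stated polynomial.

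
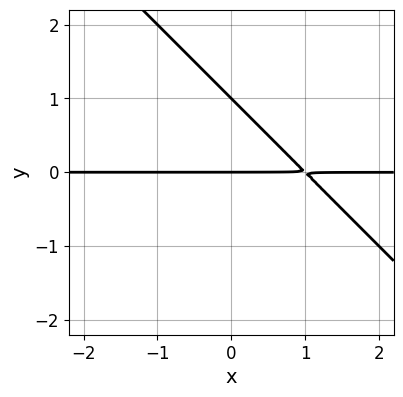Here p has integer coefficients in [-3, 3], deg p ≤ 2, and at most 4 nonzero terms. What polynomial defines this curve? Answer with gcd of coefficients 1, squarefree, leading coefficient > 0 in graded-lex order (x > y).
Degree: a generic line meets the curve in up to 2 points, so deg p = 2.
Checking where it meets the axes: the y-axis gridline crossings are at y ∈ {0, 1}; every point of the x-axis in the box is on the curve.
Fitting integer coefficients to these (and the overall shape) gives p.

x*y + y^2 - y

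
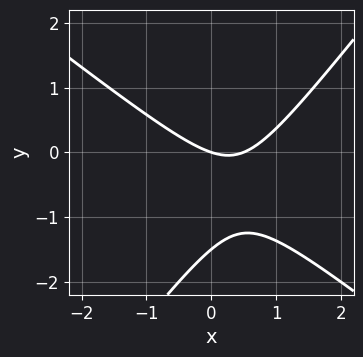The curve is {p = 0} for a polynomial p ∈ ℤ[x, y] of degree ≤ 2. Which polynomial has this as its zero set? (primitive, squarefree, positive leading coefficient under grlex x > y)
2*x^2 + x*y - 2*y^2 - x - 3*y

1. The degree is 2 — the shape is more complex than any degree-1 curve.
2. Checking where it meets the axes: it meets the x-axis at x = 0 (among the integer gridlines); it meets the y-axis at y = 0 (among the integer gridlines).
3. Assembling these constraints gives the stated polynomial.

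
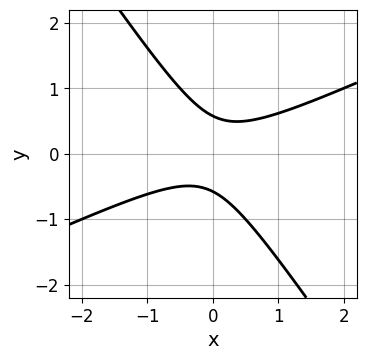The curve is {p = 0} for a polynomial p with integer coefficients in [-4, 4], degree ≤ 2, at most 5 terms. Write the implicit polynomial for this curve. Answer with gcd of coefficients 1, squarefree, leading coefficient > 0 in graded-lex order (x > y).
First, deg p = 2. The shape is more complex than any degree-1 curve.
Next, reading off the gridlines: no x-intercept at any integer in the box.
Finally, these observations pin down the coefficients.

2*x^2 - 3*x*y - 3*y^2 + 1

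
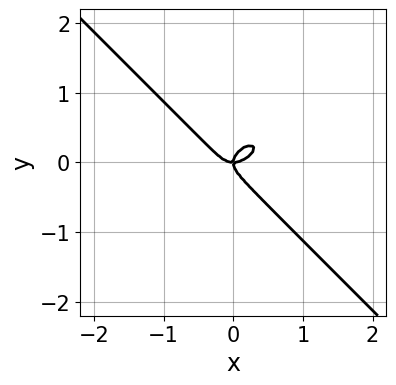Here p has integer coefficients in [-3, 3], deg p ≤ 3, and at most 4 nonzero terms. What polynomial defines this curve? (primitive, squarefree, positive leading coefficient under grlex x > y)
First, deg p = 3.
Then, against the integer gridlines: one y-axis crossing is at y = 0; one x-axis crossing is at x = 0.
Finally, putting this together gives p.

2*x^3 - x^2*y + 3*y^3 - x*y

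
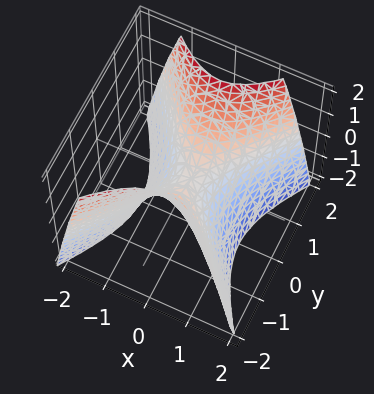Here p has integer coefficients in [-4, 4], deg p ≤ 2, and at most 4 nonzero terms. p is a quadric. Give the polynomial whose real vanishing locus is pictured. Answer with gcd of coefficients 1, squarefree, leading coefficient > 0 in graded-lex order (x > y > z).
3*x^2 - 2*y^2 + 2*z

(a) deg p = 2.
(b) Symmetries: the y ↦ −y reflection is a symmetry, so y appears only in even powers; the x ↦ −x reflection is a symmetry, so x appears only in even powers.
(c) Observable constraints: it meets the x-axis at x = 0 (among the integer gridlines); it meets the y-axis at y = 0 (among the integer gridlines); one z-axis crossing is at z = 0.
(d) Fitting integer coefficients to these (and the overall shape) gives p.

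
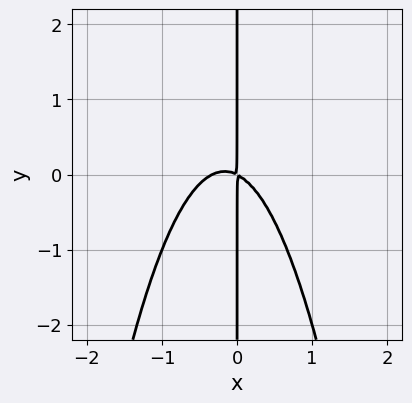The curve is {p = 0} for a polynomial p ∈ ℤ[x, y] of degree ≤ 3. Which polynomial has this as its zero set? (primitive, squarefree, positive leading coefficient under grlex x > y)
The degree is 3 — a generic line meets the curve in up to 3 points.
Reading off the gridlines: the visible y-axis segment lies entirely on the curve.
Matching integer coefficients to the picture gives p.

3*x^3 + x^2 + 2*x*y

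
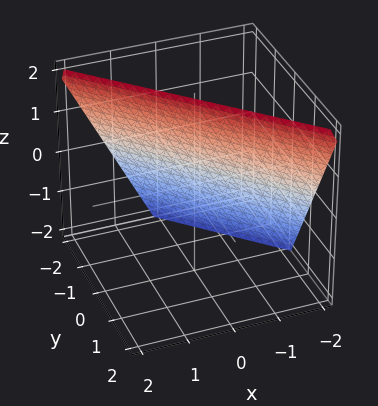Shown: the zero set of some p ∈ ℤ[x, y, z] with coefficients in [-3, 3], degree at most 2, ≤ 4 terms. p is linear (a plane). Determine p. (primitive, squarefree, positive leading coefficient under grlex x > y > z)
(a) Degree: the surface is flat (a plane), so deg p = 1.
(b) Against the integer gridlines: it meets the y-axis at y = -1 (among the integer gridlines); it crosses the z-axis at the gridline z = 2; one x-axis crossing is at x = -1.
(c) Assembling these constraints gives the stated polynomial.

2*x + 2*y - z + 2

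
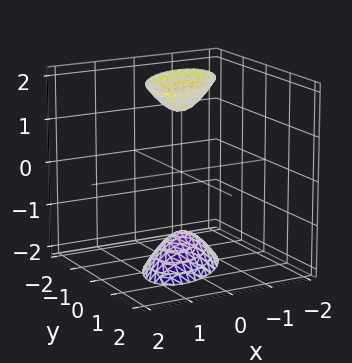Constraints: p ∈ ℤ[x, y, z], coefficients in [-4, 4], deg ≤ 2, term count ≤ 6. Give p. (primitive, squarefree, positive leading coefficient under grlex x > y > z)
3*x^2 - 3*x*y + 3*y^2 - z^2 + 2

There are 2 components. They look like related sheets of one shape, so recover p as a whole.
The degree is 2 — the shape is more complex than any degree-1 surface.
Reading off the gridlines: no y-intercept at any integer in the box; it misses every integer gridline on the x-axis.
The integer polynomial consistent with all of this is the stated p.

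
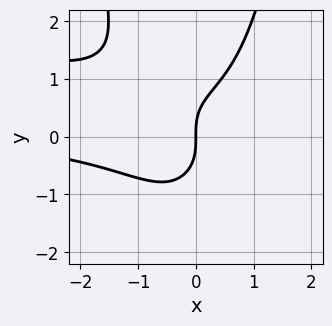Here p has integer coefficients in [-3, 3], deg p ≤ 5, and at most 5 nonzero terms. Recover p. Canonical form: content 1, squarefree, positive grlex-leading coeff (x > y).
x^3*y + 3*x^2*y^2 - 2*y^3 + 3*x

Degree: no degree-3 curve has this shape, so deg p = 4.
Observable constraints: it meets the y-axis at y = 0 (among the integer gridlines); it crosses the x-axis at the gridline x = 0.
Fitting integer coefficients to these (and the overall shape) gives p.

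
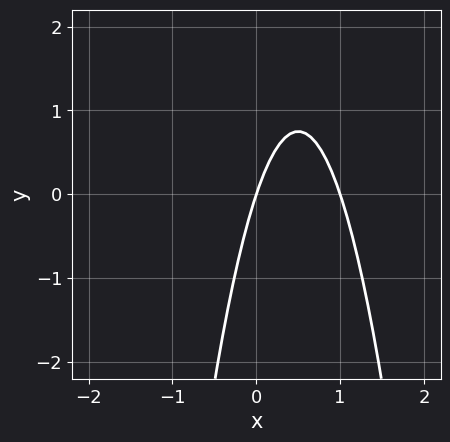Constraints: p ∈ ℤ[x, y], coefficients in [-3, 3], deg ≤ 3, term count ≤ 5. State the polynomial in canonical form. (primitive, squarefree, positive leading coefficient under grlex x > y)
3*x^2 - 3*x + y

1. Degree: the shape is more complex than any degree-1 curve, so deg p = 2.
2. Observable constraints: it crosses the y-axis at the gridline y = 0; among the integer gridlines, it crosses the x-axis at x ∈ {0, 1}.
3. Together with the visible shape, these determine p as stated.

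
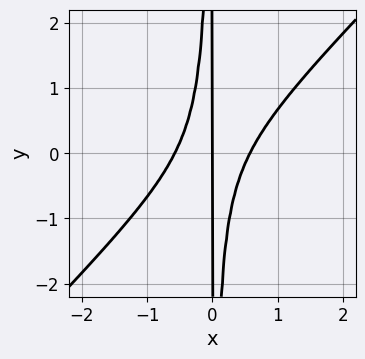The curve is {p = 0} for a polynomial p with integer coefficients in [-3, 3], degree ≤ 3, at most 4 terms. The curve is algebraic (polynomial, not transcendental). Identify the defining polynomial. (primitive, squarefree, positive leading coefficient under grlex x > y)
The degree is 3 — a generic line meets the curve in up to 3 points.
Checking where it meets the axes: every point of the y-axis in the box is on the curve; one x-axis crossing is at x = 0.
Together with the visible shape, these determine p as stated.

3*x^3 - 3*x^2*y - x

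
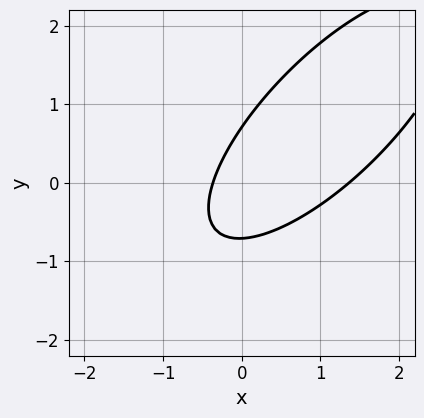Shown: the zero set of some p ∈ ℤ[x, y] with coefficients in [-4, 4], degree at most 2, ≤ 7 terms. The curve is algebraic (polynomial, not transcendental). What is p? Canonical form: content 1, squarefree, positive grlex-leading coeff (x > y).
(a) Degree: the shape is more complex than any degree-1 curve, so deg p = 2.
(b) The integer polynomial consistent with all of this is the stated p.

2*x^2 - 3*x*y + 2*y^2 - 2*x - 1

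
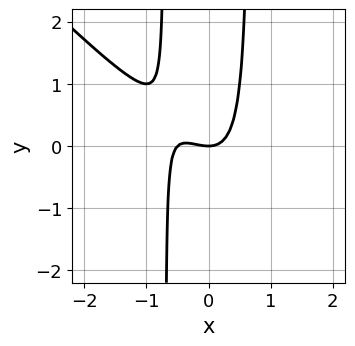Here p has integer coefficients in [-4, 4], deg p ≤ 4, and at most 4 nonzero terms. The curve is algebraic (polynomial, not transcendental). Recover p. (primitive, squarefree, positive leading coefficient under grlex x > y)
2*x^3 + 2*x^2*y + x^2 - y

deg p = 3. The shape is more complex than any degree-2 curve.
Against the integer gridlines: one x-axis crossing is at x = 0; it crosses the y-axis at the gridline y = 0.
Putting this together gives p.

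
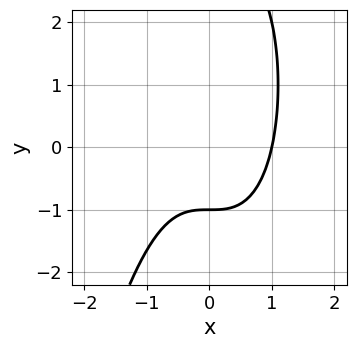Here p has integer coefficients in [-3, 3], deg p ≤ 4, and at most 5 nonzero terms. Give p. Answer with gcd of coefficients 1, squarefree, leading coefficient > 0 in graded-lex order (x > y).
3*x^3 + y^2 - 2*y - 3

1. Degree: no degree-2 curve has this shape, so deg p = 3.
2. Checking where it meets the axes: it meets the x-axis at x = 1 (among the integer gridlines); it meets the y-axis at y = -1 (among the integer gridlines).
3. Putting this together gives p.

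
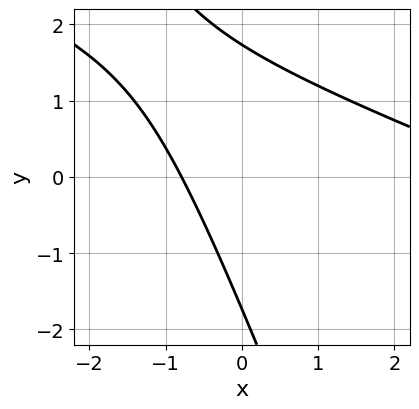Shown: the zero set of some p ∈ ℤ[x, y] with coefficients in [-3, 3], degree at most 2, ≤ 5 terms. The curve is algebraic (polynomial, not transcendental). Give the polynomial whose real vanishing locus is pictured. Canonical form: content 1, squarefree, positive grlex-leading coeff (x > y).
x^2 + 3*x*y + y^2 - 3*x - 3

First, deg p = 2.
Finally, putting this together gives p.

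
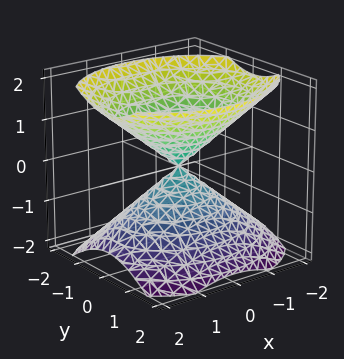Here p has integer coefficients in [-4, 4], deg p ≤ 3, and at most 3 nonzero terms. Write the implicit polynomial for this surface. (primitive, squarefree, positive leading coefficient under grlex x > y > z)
(a) There are 2 components. Treating them together as one polynomial.
(b) deg p = 2. Two nappes meeting at a single point; a quadric.
(c) Symmetries: mirror symmetry z ↦ −z ⇒ only even powers of z; the y ↦ −y reflection is a symmetry, so y appears only in even powers; it's symmetric under x → −x, forcing even powers of x.
(d) Reading off the gridlines: one y-axis crossing is at y = 0; it meets the x-axis at x = 0 (among the integer gridlines); one z-axis crossing is at z = 0.
(e) Assembling these constraints gives the stated polynomial.

2*x^2 + 3*y^2 - 3*z^2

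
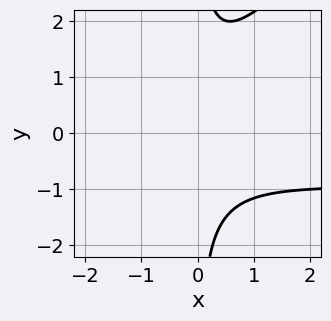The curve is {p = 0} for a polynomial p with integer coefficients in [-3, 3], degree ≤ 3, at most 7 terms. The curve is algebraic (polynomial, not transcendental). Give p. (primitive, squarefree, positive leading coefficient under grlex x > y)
2*x^2*y - 2*x*y^2 + 2*x^2 + x + 2

deg p = 3. A generic line meets the curve in up to 3 points.
From the visible intercepts: no y-intercept at any integer in the box; no x-intercept at any integer in the box.
Putting this together gives p.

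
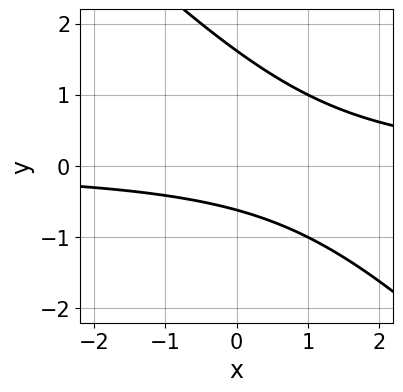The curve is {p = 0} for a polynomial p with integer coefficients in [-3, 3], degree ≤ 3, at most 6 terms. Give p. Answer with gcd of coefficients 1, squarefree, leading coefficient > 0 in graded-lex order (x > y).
x*y + y^2 - y - 1

First, degree: a generic line meets the curve in up to 2 points, so deg p = 2.
Then, against the integer gridlines: the curve avoids every integer x-axis point in the box.
Finally, matching integer coefficients to the picture gives p.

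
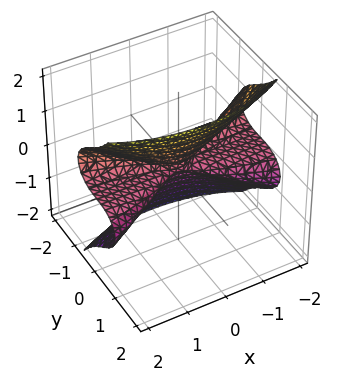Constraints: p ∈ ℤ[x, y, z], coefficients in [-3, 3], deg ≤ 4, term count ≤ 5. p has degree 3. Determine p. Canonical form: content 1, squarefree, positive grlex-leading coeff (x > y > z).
x^2*z + 2*y^3 + 3*y*z^2 - 2*z^3

1. The degree is 3 — the shape is more complex than any degree-2 surface.
2. From the visible intercepts: it meets the z-axis at z = 0 (among the integer gridlines); every point of the x-axis in the box is on the surface.
3. These observations pin down the coefficients.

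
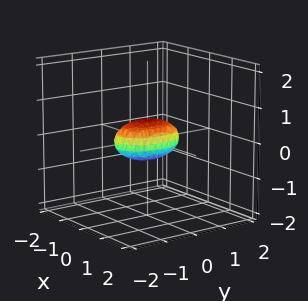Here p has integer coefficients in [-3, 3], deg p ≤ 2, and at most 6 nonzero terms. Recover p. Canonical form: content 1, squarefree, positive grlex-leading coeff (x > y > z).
First, degree: bounded and convex; a quadric, so deg p = 2.
Then, symmetries: mirror symmetry x ↦ −x ⇒ only even powers of x; the y ↦ −y reflection is a symmetry, so y appears only in even powers; it's symmetric under z → −z, forcing even powers of z.
Then, from the visible intercepts: the y-axis gridline crossings are at y ∈ {-1, 1}.
Finally, together with the visible shape, these determine p as stated.

2*x^2 + y^2 + 3*z^2 - 1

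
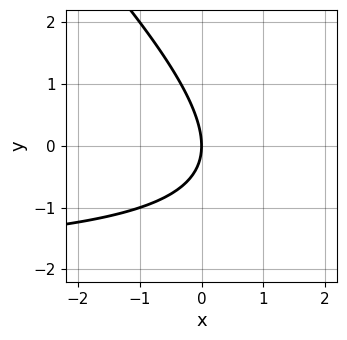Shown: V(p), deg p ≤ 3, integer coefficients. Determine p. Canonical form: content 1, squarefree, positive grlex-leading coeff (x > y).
1. Degree: the shape is more complex than any degree-1 curve, so deg p = 2.
2. Checking where it meets the axes: it crosses the y-axis at the gridline y = 0; one x-axis crossing is at x = 0.
3. Assembling these constraints gives the stated polynomial.

x*y + y^2 + 2*x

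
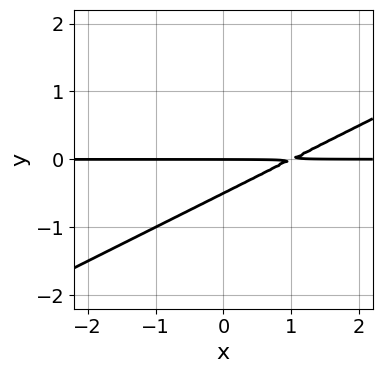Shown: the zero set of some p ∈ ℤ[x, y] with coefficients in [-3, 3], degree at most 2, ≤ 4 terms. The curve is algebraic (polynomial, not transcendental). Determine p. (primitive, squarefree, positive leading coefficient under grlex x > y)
1. deg p = 2.
2. From the visible intercepts: it crosses the y-axis at the gridline y = 0; every point of the x-axis in the box is on the curve.
3. Solving for integer coefficients yields p as stated.

x*y - 2*y^2 - y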